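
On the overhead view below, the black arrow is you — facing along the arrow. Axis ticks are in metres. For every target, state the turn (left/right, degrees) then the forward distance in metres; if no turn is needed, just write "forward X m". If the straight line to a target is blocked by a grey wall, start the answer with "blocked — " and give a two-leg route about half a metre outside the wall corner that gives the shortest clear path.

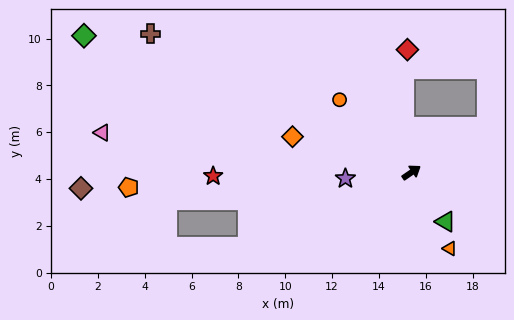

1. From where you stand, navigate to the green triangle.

turn right 90°, forward 2.6 m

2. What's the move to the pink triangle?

turn left 138°, forward 13.3 m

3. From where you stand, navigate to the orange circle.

turn left 100°, forward 4.4 m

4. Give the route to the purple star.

turn left 151°, forward 2.8 m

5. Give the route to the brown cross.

turn left 118°, forward 12.6 m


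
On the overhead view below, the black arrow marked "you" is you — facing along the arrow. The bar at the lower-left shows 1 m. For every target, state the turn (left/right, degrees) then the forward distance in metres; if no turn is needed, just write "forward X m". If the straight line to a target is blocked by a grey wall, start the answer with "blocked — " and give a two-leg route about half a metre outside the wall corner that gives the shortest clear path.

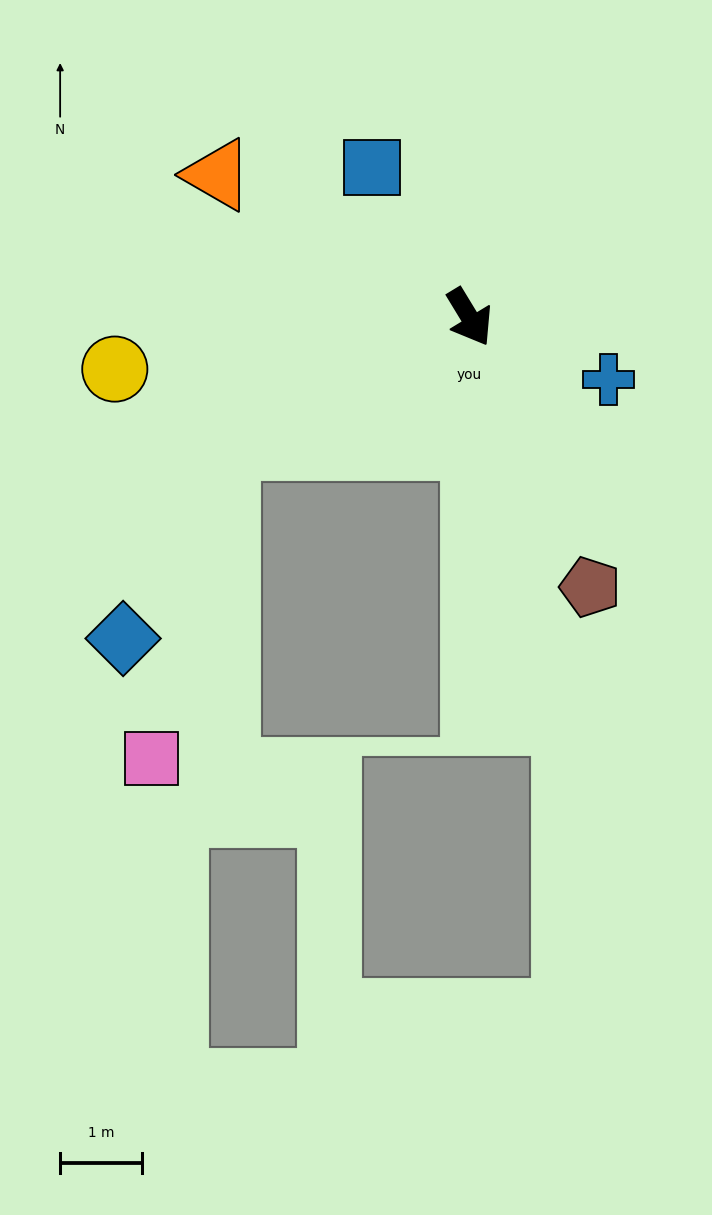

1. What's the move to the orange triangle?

turn right 151°, forward 3.5 m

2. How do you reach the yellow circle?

turn right 113°, forward 4.4 m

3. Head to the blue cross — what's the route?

turn left 35°, forward 1.9 m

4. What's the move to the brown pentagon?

turn right 7°, forward 3.6 m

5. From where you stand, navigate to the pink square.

blocked — turn right 94°, forward 3.4 m, then turn left 49°, forward 3.9 m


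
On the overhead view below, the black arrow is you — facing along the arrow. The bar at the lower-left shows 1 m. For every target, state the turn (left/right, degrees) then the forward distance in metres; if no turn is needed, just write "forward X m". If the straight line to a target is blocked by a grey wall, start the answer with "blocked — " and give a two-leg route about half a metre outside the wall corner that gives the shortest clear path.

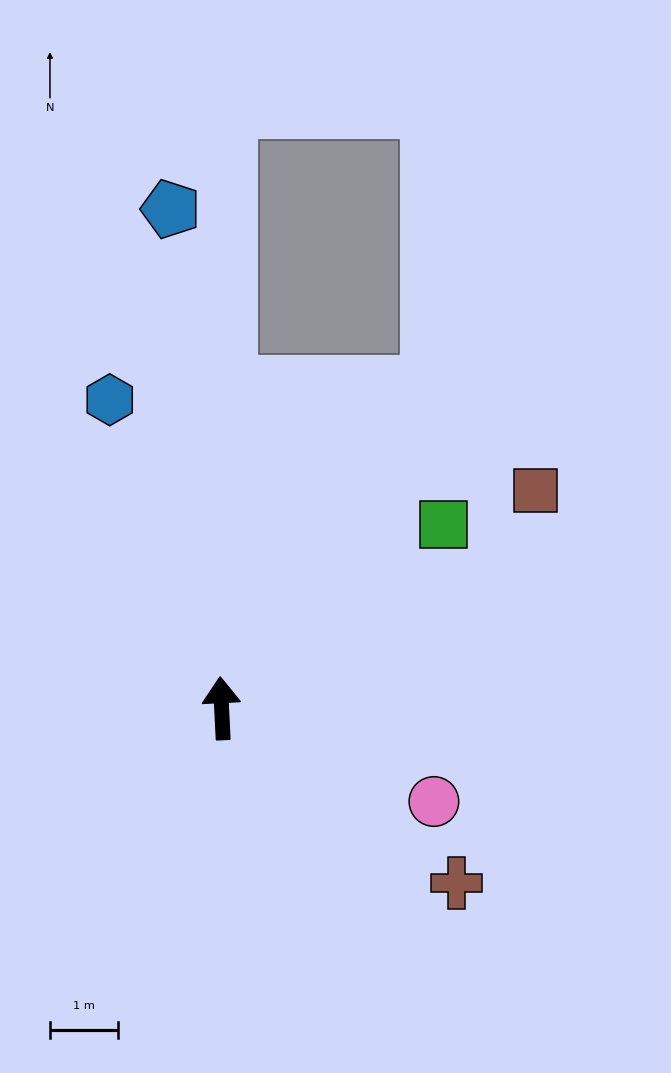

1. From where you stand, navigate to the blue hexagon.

turn left 17°, forward 4.8 m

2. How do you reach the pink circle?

turn right 117°, forward 3.4 m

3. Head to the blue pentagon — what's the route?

turn left 3°, forward 7.4 m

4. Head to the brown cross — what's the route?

turn right 130°, forward 4.3 m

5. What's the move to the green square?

turn right 53°, forward 4.2 m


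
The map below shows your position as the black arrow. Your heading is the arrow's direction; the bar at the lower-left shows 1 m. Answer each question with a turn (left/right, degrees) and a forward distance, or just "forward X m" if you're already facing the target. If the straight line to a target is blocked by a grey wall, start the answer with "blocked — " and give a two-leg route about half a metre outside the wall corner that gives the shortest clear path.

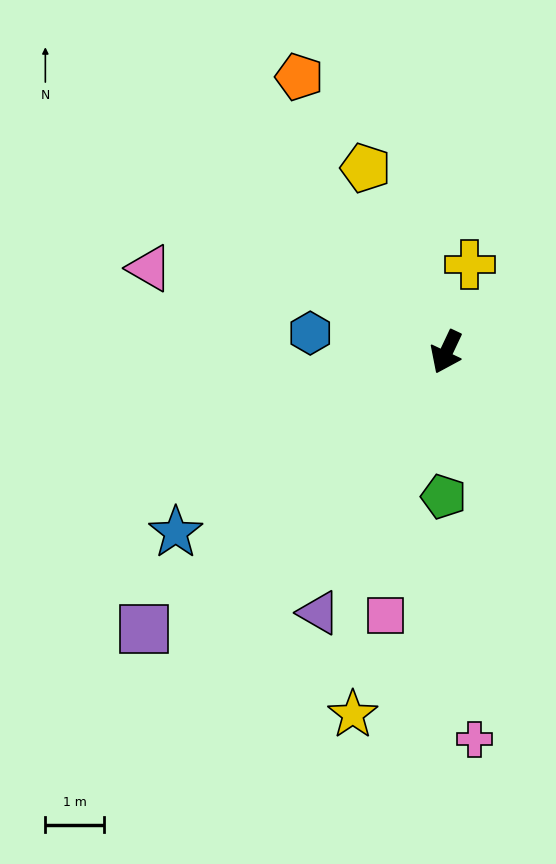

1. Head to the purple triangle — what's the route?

forward 4.9 m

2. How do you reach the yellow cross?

turn right 170°, forward 1.5 m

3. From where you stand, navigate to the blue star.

turn right 31°, forward 5.5 m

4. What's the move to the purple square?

turn right 22°, forward 6.9 m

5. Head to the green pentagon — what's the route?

turn left 24°, forward 2.4 m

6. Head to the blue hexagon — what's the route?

turn right 73°, forward 2.3 m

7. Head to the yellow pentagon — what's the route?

turn right 131°, forward 3.4 m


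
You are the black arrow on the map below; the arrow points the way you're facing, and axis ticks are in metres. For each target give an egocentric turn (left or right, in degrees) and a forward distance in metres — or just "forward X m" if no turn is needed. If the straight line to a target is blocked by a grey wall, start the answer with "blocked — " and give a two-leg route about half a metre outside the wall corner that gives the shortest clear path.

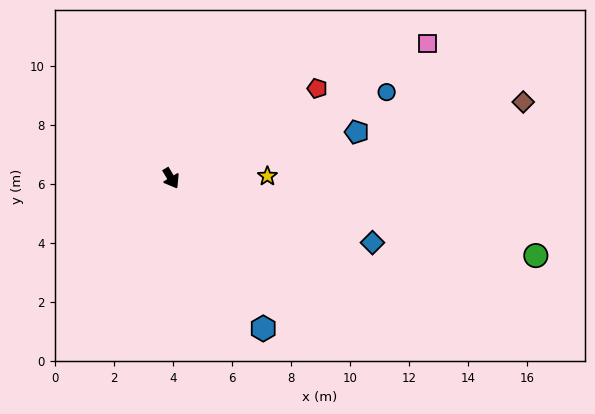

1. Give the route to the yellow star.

turn left 60°, forward 3.3 m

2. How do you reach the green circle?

turn left 47°, forward 12.6 m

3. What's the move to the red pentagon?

turn left 91°, forward 5.8 m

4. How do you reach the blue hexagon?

forward 6.0 m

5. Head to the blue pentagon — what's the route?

turn left 73°, forward 6.5 m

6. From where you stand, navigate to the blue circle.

turn left 81°, forward 7.9 m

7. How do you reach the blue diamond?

turn left 41°, forward 7.2 m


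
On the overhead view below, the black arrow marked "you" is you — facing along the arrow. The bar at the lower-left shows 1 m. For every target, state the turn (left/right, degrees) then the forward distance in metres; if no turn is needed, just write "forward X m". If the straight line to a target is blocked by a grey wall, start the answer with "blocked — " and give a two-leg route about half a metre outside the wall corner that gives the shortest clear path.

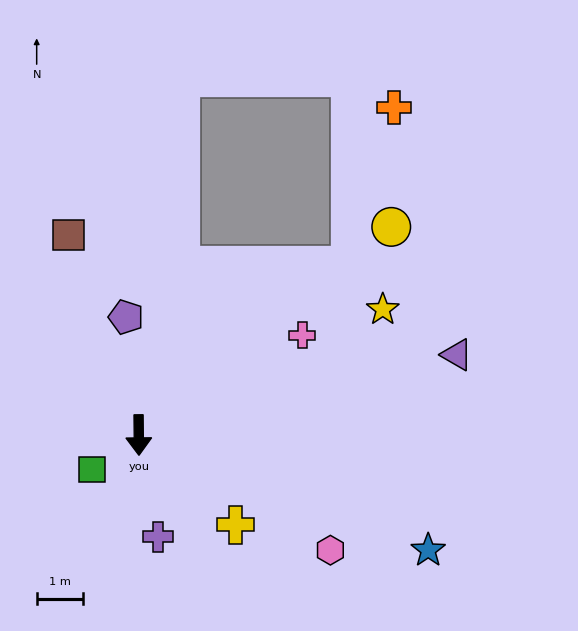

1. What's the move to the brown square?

turn right 161°, forward 4.6 m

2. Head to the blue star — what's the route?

turn left 68°, forward 6.8 m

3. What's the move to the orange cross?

blocked — turn left 128°, forward 5.9 m, then turn left 36°, forward 3.6 m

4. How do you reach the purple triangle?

turn left 104°, forward 7.1 m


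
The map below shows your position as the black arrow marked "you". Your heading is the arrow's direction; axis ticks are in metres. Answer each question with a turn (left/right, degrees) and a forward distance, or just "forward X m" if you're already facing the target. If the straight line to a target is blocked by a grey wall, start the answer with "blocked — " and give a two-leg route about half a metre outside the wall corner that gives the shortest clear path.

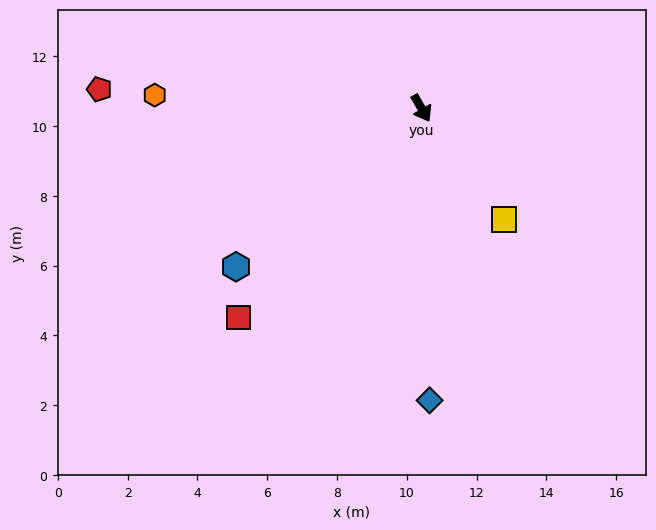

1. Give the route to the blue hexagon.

turn right 80°, forward 7.0 m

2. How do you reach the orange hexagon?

turn right 123°, forward 7.7 m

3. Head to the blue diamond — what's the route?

turn right 29°, forward 8.4 m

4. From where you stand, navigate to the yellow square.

turn left 6°, forward 4.0 m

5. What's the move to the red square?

turn right 71°, forward 8.0 m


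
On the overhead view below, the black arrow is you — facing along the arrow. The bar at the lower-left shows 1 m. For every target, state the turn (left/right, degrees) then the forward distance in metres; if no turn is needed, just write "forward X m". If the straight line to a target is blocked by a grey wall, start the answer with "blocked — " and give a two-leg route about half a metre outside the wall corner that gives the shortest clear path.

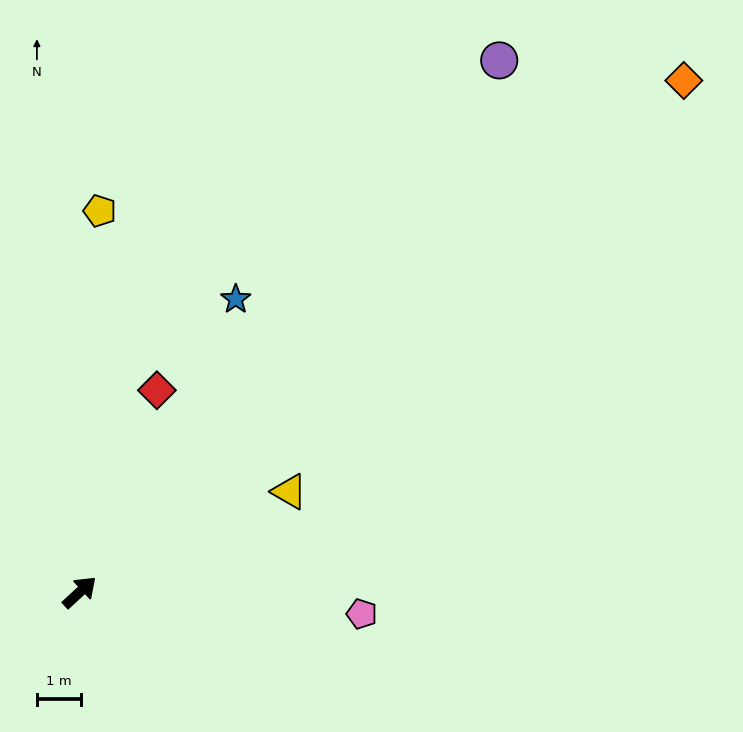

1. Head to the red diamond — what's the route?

turn left 26°, forward 4.9 m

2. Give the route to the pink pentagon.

turn right 47°, forward 6.5 m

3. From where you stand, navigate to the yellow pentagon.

turn left 44°, forward 8.7 m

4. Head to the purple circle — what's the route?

turn left 9°, forward 15.5 m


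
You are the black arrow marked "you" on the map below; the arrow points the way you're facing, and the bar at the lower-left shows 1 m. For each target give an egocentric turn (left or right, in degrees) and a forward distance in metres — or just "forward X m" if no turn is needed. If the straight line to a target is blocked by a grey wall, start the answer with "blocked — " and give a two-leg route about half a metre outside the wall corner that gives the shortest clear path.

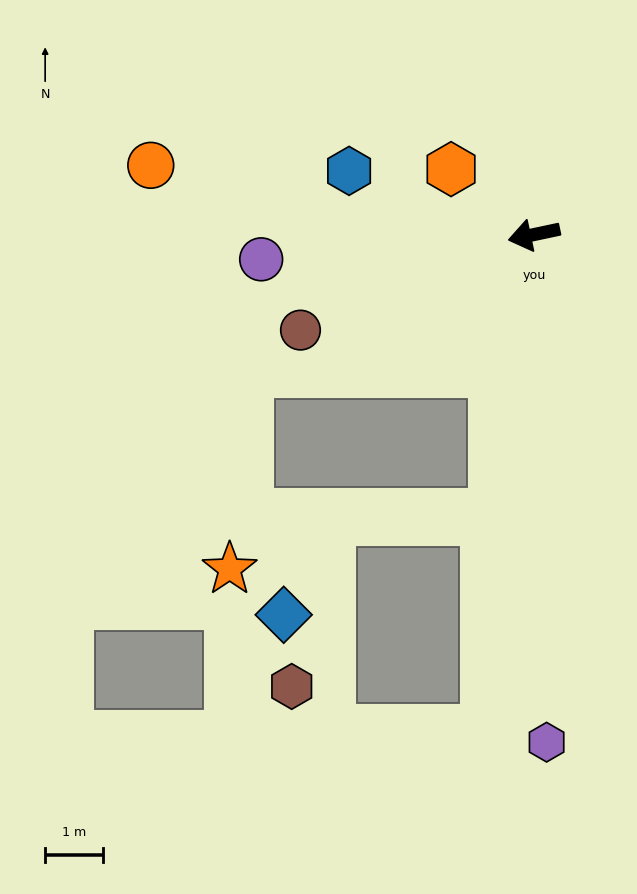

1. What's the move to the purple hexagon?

turn left 79°, forward 8.7 m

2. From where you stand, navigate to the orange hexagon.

turn right 50°, forward 1.8 m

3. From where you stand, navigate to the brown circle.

turn left 10°, forward 4.3 m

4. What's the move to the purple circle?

turn right 7°, forward 4.7 m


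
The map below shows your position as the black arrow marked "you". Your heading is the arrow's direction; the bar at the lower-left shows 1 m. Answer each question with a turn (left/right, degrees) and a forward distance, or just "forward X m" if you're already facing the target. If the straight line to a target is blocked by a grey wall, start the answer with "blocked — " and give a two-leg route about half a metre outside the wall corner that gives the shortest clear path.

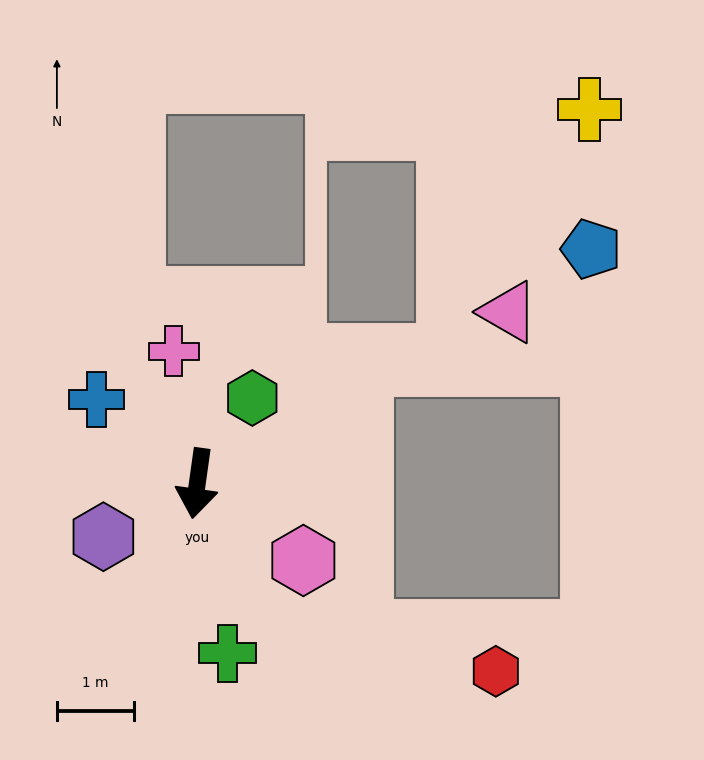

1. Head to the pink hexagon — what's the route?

turn left 62°, forward 1.7 m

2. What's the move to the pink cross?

turn right 162°, forward 1.8 m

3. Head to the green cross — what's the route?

turn left 18°, forward 2.2 m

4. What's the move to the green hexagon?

turn left 155°, forward 1.3 m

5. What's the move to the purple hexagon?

turn right 53°, forward 1.4 m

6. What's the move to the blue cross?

turn right 122°, forward 1.7 m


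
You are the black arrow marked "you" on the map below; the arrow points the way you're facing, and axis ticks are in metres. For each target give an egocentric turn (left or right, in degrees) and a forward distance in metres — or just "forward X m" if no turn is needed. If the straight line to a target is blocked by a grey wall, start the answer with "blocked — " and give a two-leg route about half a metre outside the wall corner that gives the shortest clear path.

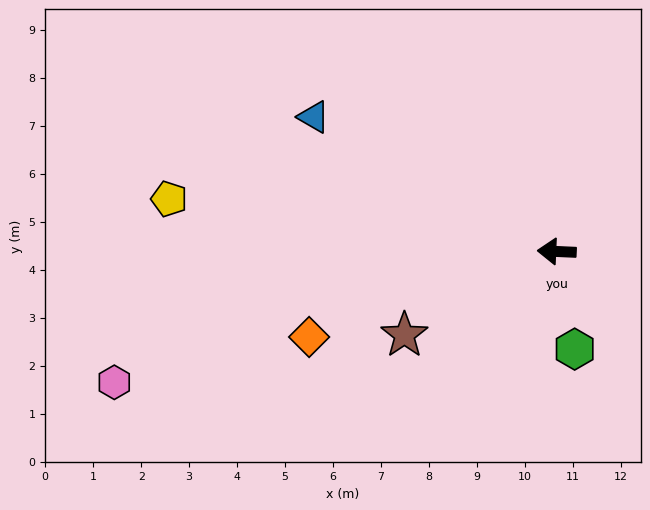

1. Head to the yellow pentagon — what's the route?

turn right 5°, forward 8.2 m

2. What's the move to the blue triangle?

turn right 26°, forward 5.8 m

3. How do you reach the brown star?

turn left 31°, forward 3.6 m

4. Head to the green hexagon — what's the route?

turn left 103°, forward 2.1 m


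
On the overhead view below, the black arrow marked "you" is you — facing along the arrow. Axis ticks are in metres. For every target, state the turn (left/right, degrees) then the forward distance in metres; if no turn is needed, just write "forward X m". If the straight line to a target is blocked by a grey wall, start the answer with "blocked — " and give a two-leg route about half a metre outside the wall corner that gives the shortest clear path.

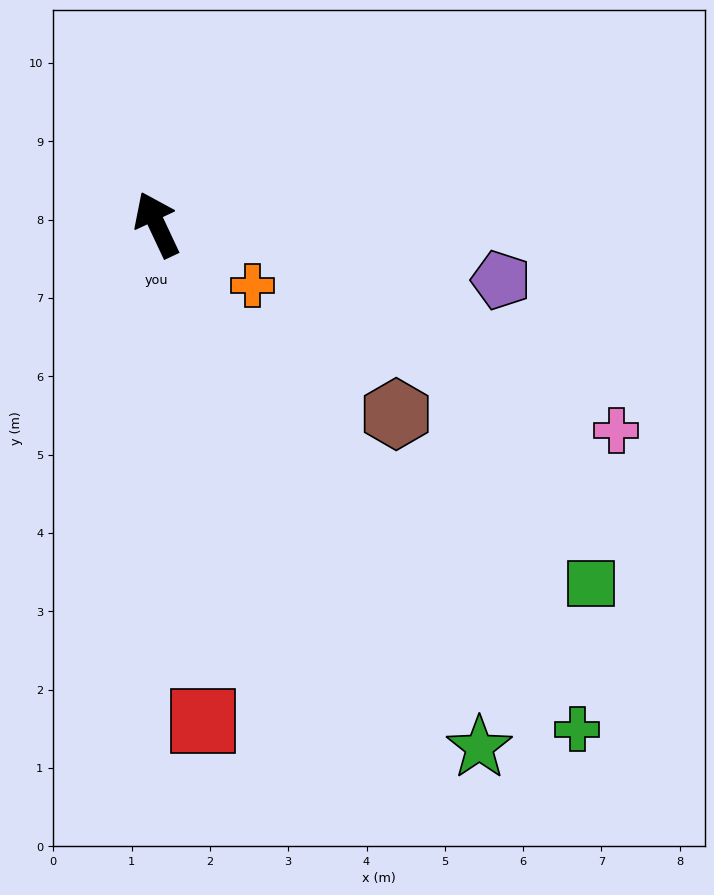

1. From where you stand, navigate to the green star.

turn right 173°, forward 7.8 m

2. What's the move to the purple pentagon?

turn right 124°, forward 4.5 m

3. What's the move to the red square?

turn left 160°, forward 6.4 m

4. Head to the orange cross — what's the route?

turn right 148°, forward 1.5 m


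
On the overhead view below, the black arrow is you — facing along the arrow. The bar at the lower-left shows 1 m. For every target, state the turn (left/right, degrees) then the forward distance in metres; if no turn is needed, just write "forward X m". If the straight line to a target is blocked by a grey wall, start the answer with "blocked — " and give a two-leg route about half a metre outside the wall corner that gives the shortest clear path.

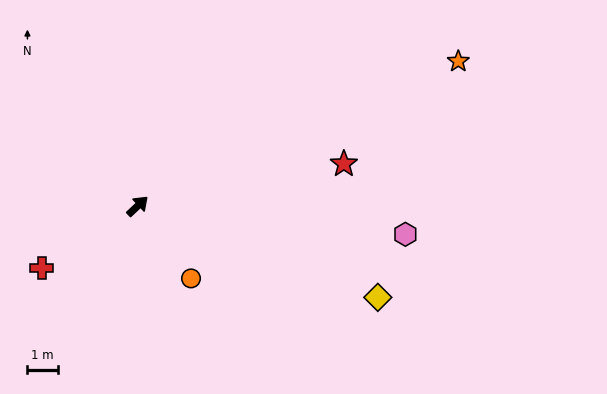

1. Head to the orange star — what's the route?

turn right 19°, forward 11.7 m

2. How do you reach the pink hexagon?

turn right 49°, forward 8.9 m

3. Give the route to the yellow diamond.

turn right 64°, forward 8.5 m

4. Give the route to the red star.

turn right 32°, forward 7.0 m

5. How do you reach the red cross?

turn left 170°, forward 3.8 m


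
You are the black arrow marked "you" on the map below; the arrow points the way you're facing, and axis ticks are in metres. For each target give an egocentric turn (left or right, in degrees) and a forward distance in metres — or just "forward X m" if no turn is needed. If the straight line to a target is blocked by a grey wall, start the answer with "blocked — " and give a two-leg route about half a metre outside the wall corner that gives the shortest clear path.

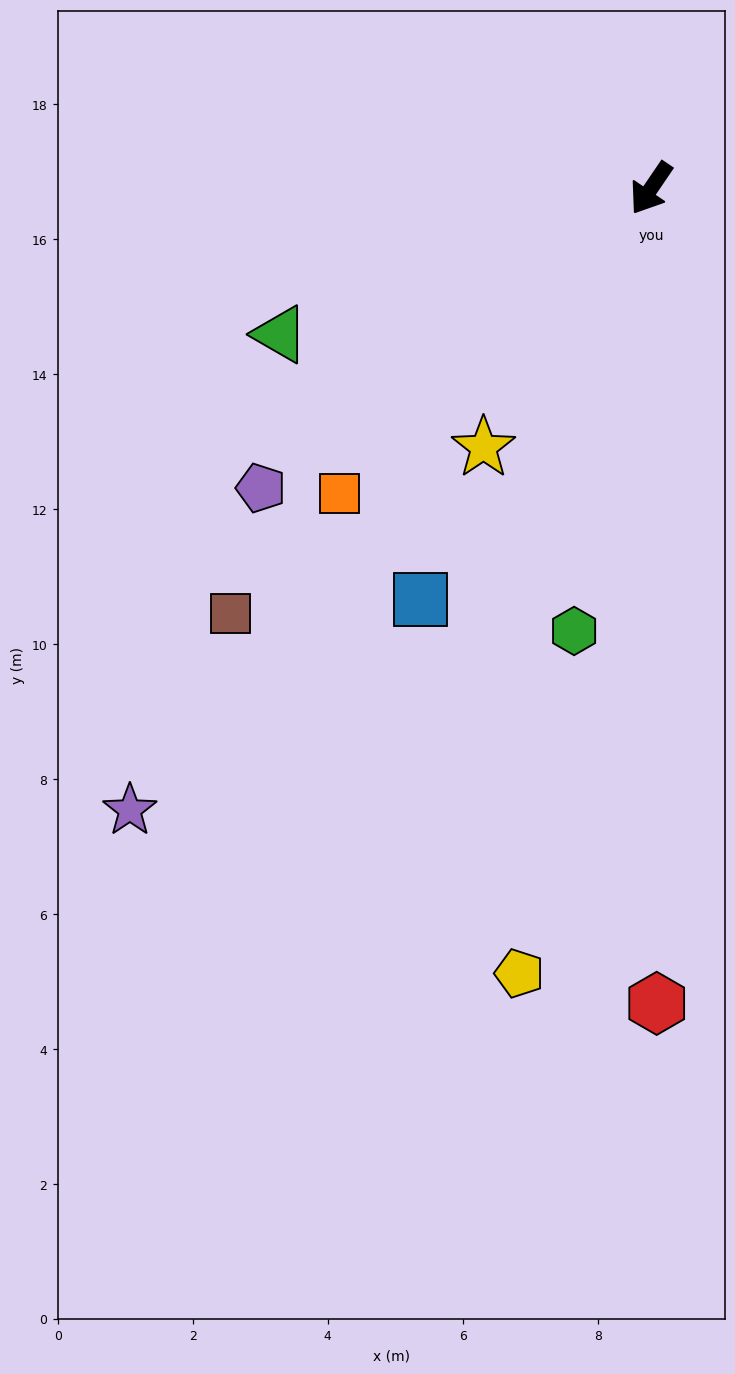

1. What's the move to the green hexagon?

turn left 24°, forward 6.7 m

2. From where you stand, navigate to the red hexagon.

turn left 35°, forward 12.1 m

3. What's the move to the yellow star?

forward 4.6 m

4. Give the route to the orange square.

turn right 11°, forward 6.5 m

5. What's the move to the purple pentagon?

turn right 18°, forward 7.3 m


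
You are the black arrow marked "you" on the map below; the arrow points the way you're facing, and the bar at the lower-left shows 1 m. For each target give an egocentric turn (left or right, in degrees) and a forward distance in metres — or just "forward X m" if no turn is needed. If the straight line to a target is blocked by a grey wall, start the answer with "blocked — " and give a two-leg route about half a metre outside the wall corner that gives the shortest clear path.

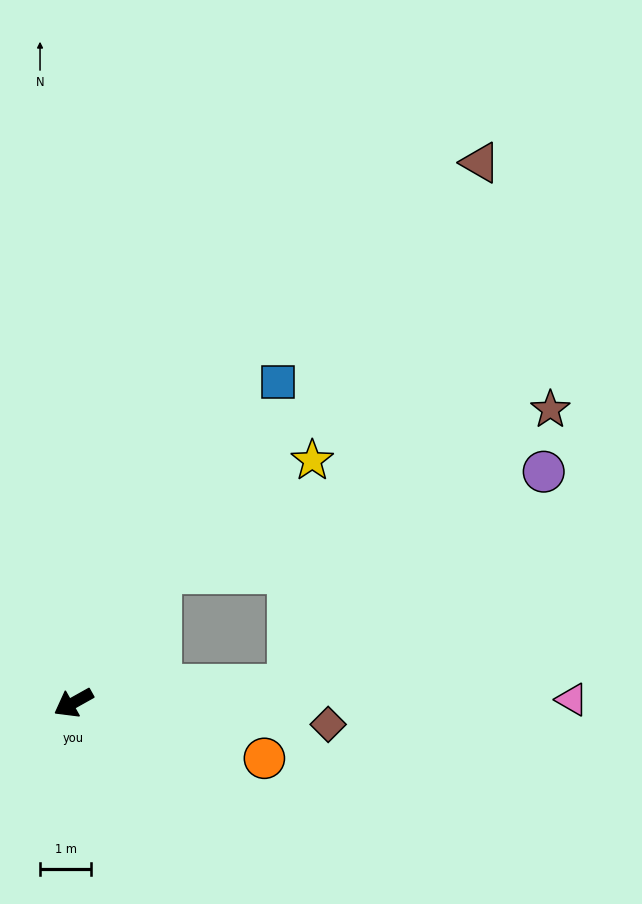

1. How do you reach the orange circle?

turn left 135°, forward 3.9 m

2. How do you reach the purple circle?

blocked — turn left 155°, forward 4.2 m, then turn left 36°, forward 6.5 m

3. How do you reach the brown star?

blocked — turn right 153°, forward 3.1 m, then turn right 34°, forward 8.2 m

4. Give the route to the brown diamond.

turn left 146°, forward 5.0 m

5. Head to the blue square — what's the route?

turn right 152°, forward 7.4 m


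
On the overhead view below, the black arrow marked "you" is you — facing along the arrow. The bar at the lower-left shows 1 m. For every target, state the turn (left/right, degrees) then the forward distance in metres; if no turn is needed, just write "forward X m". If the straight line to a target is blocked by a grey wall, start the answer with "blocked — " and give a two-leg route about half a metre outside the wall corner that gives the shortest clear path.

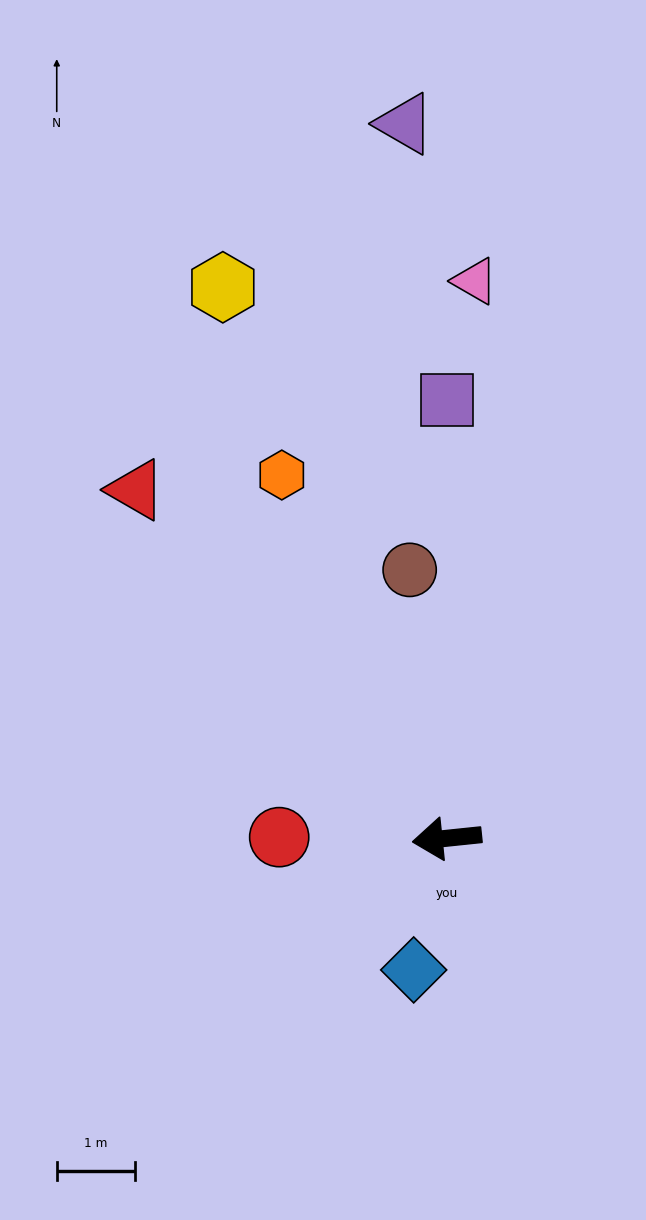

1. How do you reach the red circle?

turn right 6°, forward 2.1 m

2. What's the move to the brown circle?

turn right 88°, forward 3.5 m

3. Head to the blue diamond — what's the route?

turn left 70°, forward 1.7 m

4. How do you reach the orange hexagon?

turn right 71°, forward 5.1 m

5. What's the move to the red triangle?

turn right 54°, forward 6.0 m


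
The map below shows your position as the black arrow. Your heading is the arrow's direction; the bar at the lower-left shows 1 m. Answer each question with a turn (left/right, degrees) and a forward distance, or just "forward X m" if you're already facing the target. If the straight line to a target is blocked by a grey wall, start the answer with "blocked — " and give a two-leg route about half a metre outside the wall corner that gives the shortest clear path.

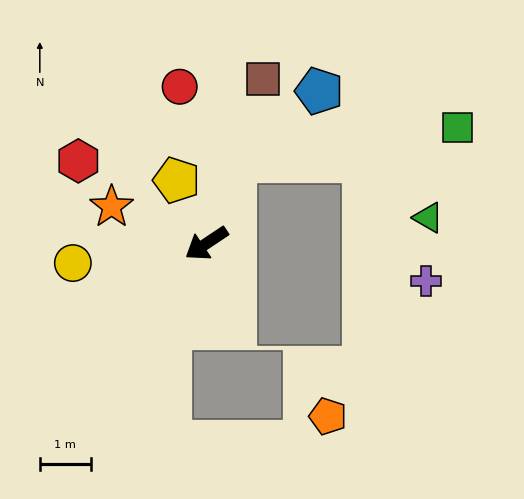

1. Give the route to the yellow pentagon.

turn right 98°, forward 1.4 m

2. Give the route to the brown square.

turn right 143°, forward 3.4 m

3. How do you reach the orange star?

turn right 55°, forward 2.0 m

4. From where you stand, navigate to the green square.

blocked — turn right 143°, forward 1.7 m, then turn right 62°, forward 4.4 m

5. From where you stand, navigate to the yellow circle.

turn right 25°, forward 2.6 m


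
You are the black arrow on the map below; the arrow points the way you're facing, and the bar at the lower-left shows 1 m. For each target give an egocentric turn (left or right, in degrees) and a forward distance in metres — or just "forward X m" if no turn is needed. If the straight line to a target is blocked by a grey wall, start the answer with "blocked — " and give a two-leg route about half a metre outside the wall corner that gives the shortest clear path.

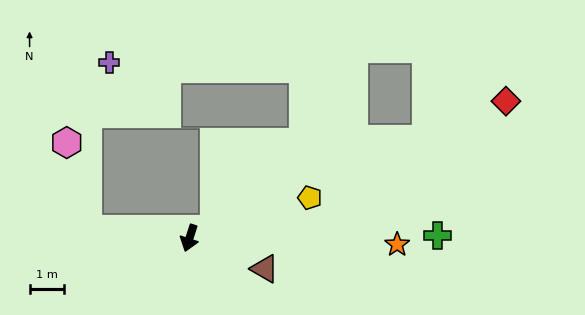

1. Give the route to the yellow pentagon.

turn left 126°, forward 3.7 m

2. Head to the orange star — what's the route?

turn left 106°, forward 6.1 m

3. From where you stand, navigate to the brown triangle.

turn left 86°, forward 2.4 m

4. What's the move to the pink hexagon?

blocked — turn right 77°, forward 3.0 m, then turn right 71°, forward 2.6 m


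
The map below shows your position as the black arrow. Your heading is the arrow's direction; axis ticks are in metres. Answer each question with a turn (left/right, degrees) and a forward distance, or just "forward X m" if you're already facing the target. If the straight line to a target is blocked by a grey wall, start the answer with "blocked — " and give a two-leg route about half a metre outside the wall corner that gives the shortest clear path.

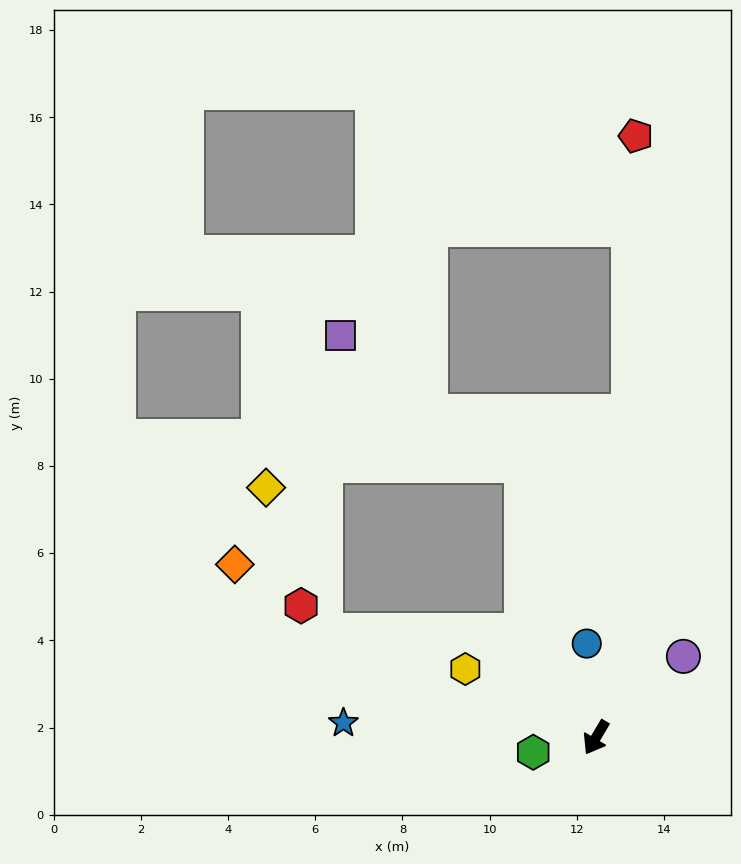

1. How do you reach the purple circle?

turn left 164°, forward 2.7 m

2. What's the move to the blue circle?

turn right 144°, forward 2.2 m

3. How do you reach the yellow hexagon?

turn right 87°, forward 3.4 m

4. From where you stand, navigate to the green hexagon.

turn right 46°, forward 1.5 m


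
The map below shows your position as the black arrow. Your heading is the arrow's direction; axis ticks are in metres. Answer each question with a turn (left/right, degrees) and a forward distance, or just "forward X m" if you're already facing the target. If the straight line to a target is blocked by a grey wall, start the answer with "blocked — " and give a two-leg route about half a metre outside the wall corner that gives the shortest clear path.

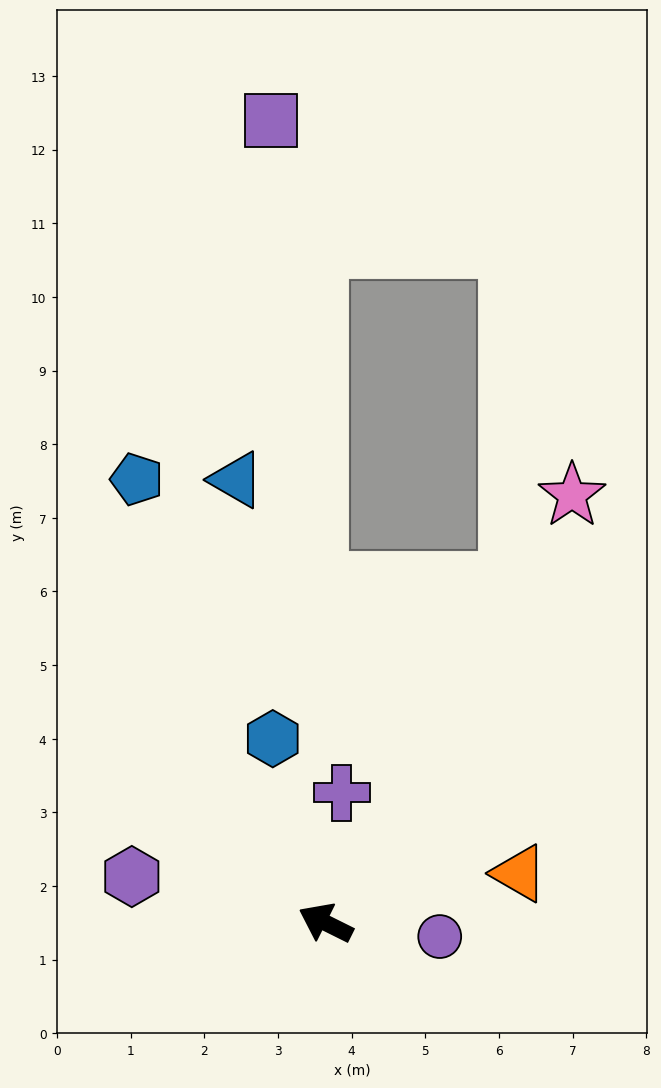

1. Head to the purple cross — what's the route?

turn right 71°, forward 1.8 m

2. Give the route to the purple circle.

turn right 160°, forward 1.6 m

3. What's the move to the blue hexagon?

turn right 48°, forward 2.6 m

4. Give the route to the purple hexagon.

turn left 13°, forward 2.7 m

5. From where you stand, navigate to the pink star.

turn right 94°, forward 6.7 m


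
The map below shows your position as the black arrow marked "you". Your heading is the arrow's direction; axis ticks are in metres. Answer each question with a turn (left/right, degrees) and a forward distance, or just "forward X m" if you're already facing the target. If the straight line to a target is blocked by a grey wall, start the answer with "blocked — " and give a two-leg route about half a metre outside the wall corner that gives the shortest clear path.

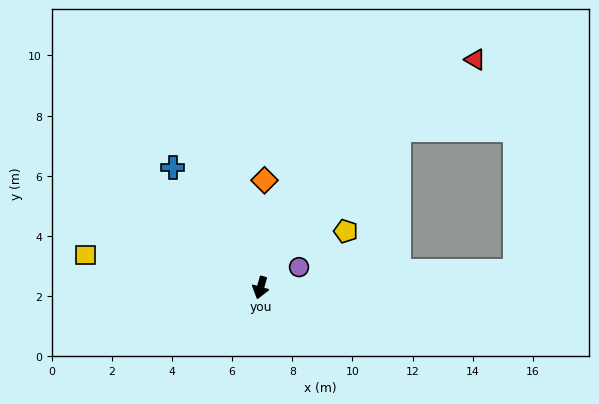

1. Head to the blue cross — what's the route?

turn right 128°, forward 4.9 m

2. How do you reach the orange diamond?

turn right 166°, forward 3.6 m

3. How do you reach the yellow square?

turn right 85°, forward 5.9 m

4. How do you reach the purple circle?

turn left 134°, forward 1.5 m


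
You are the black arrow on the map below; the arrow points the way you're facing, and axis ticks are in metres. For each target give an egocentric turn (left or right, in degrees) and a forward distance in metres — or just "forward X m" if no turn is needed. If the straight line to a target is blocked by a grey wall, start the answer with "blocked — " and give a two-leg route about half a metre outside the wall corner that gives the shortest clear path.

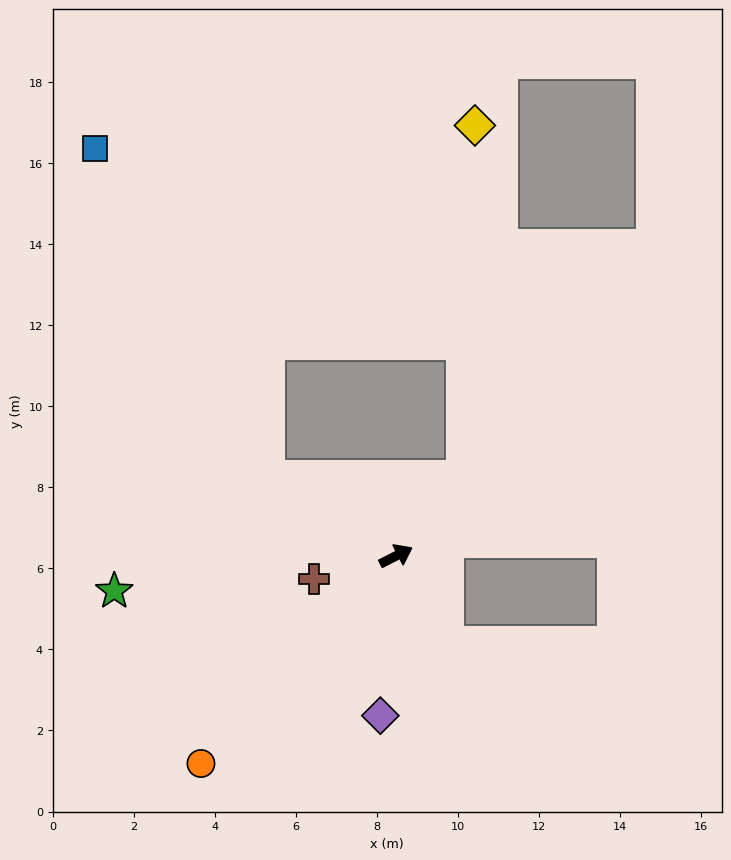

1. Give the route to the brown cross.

turn left 169°, forward 2.1 m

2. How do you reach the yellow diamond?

blocked — turn left 22°, forward 2.5 m, then turn left 39°, forward 8.7 m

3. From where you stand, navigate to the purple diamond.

turn right 123°, forward 4.0 m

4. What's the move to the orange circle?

turn right 160°, forward 7.0 m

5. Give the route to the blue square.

blocked — turn left 122°, forward 3.7 m, then turn right 31°, forward 9.2 m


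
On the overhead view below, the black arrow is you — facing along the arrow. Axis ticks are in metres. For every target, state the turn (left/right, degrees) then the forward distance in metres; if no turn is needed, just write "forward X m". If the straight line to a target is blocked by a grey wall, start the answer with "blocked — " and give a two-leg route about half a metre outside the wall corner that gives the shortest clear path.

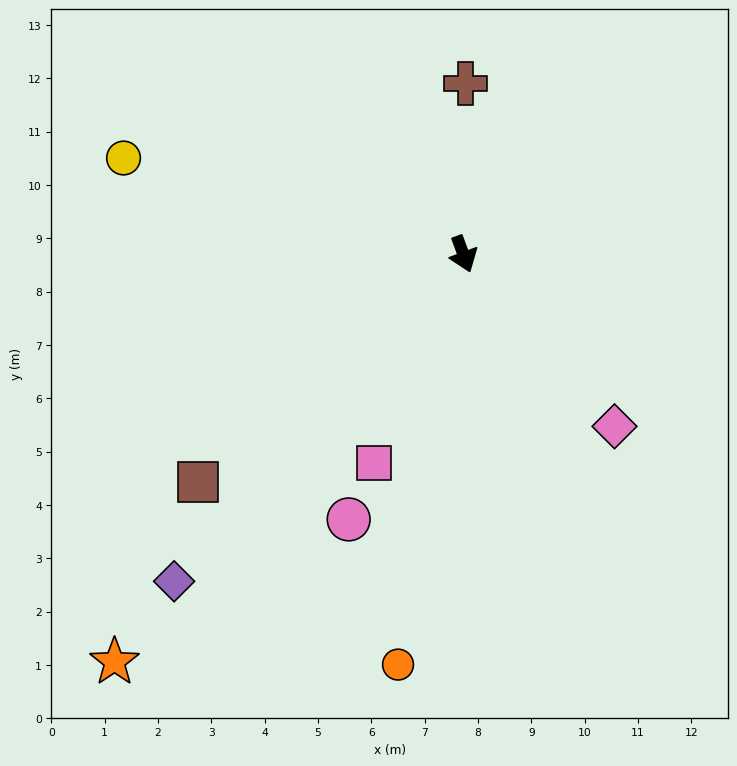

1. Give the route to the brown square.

turn right 70°, forward 6.6 m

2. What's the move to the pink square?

turn right 43°, forward 4.3 m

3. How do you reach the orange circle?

turn right 29°, forward 7.8 m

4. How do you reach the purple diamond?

turn right 62°, forward 8.2 m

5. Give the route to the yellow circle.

turn right 126°, forward 6.6 m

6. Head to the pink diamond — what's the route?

turn left 21°, forward 4.3 m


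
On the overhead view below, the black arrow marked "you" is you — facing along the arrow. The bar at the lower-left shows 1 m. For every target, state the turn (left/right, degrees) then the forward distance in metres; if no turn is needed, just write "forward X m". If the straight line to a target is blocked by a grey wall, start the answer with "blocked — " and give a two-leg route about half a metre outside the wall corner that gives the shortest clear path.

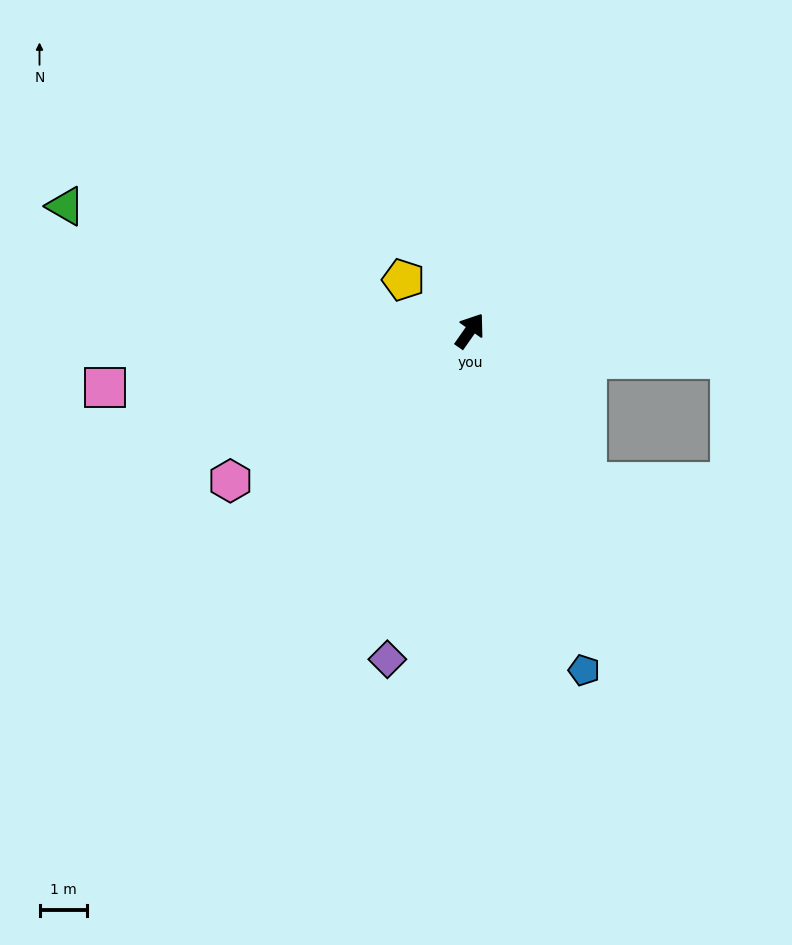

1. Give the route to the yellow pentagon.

turn left 88°, forward 1.8 m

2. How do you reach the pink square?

turn left 134°, forward 7.8 m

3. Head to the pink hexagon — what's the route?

turn left 157°, forward 6.0 m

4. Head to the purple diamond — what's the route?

turn right 159°, forward 7.1 m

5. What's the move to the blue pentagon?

turn right 126°, forward 7.6 m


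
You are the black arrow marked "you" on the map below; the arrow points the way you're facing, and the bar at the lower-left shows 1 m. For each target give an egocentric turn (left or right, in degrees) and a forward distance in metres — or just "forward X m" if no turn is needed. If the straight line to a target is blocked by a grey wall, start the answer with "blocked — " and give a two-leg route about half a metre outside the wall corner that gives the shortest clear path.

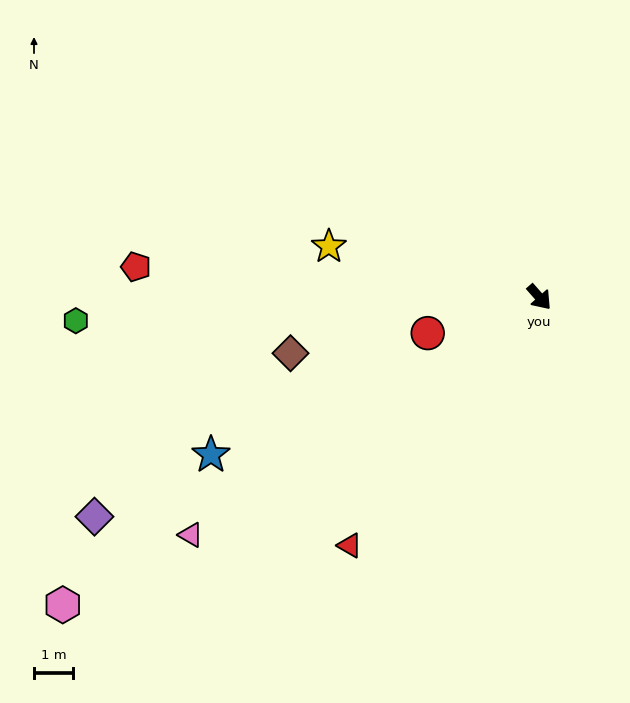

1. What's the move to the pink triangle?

turn right 97°, forward 10.8 m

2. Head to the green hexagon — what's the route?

turn right 128°, forward 11.9 m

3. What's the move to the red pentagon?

turn right 136°, forward 10.4 m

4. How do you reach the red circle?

turn right 114°, forward 3.0 m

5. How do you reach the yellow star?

turn right 145°, forward 5.6 m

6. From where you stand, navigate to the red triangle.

turn right 79°, forward 8.0 m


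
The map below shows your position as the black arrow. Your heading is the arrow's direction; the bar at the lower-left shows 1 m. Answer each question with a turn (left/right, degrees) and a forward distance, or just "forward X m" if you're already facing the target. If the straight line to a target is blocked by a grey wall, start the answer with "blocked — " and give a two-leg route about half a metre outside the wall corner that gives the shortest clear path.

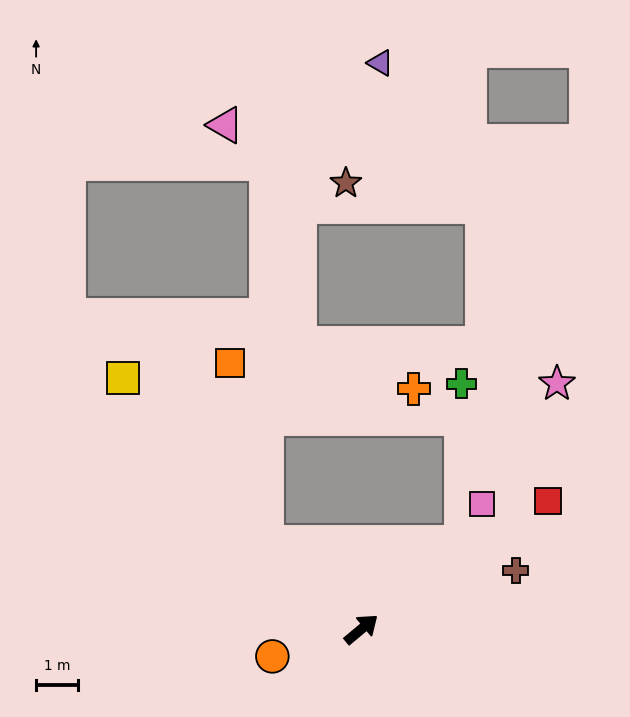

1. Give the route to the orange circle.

turn left 157°, forward 2.2 m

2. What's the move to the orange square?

blocked — turn left 98°, forward 3.1 m, then turn right 36°, forward 4.4 m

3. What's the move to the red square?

turn right 5°, forward 5.4 m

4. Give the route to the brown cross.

turn right 19°, forward 3.9 m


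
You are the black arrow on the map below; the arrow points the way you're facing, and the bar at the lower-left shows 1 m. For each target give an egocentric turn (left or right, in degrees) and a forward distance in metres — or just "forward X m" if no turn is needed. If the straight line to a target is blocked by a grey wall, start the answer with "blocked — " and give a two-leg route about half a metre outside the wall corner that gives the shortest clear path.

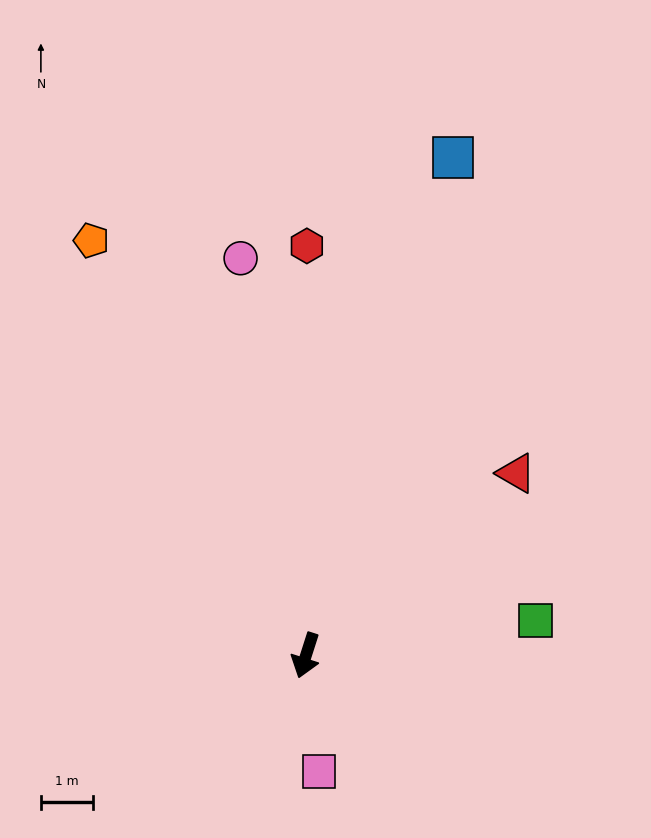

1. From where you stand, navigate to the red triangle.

turn left 149°, forward 5.4 m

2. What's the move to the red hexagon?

turn right 162°, forward 7.9 m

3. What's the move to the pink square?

turn left 24°, forward 2.2 m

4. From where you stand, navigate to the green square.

turn left 116°, forward 4.5 m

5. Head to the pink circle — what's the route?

turn right 153°, forward 7.8 m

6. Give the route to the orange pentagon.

turn right 135°, forward 9.0 m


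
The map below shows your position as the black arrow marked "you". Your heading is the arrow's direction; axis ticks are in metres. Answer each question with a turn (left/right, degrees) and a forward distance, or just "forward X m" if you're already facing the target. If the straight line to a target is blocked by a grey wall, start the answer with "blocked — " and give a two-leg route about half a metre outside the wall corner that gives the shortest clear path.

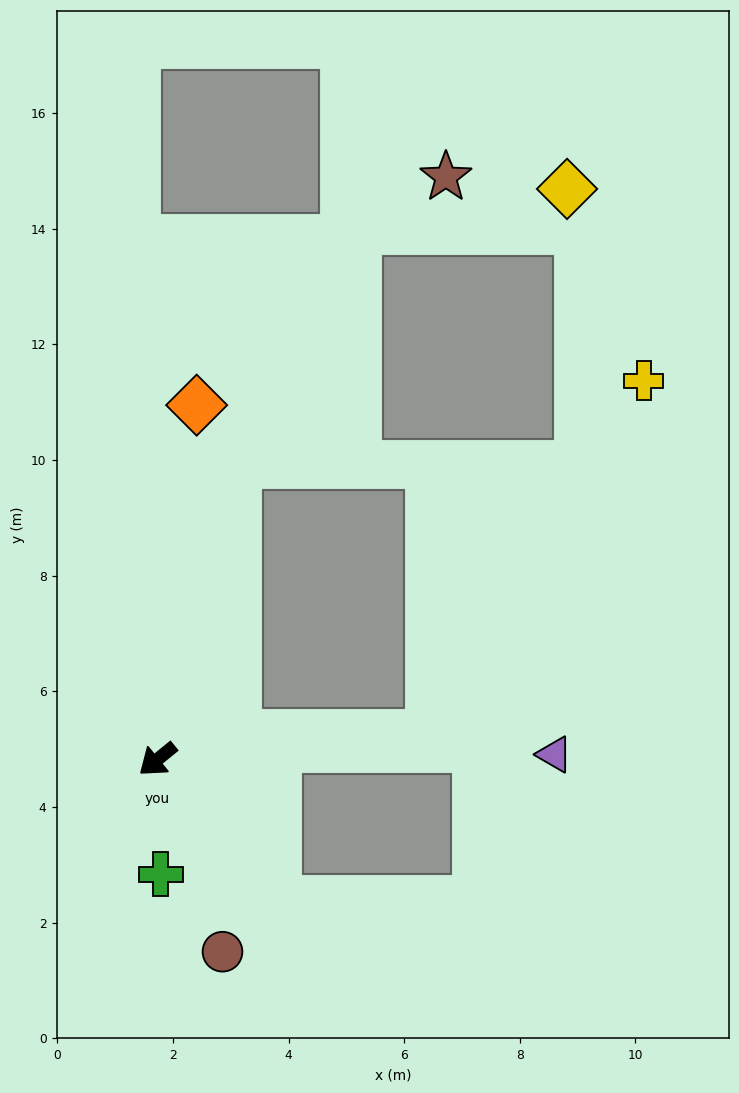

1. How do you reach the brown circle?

turn left 70°, forward 3.5 m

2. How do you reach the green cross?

turn left 53°, forward 2.0 m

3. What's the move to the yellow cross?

blocked — turn left 146°, forward 4.7 m, then turn left 54°, forward 7.1 m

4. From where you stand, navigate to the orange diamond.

turn right 135°, forward 6.2 m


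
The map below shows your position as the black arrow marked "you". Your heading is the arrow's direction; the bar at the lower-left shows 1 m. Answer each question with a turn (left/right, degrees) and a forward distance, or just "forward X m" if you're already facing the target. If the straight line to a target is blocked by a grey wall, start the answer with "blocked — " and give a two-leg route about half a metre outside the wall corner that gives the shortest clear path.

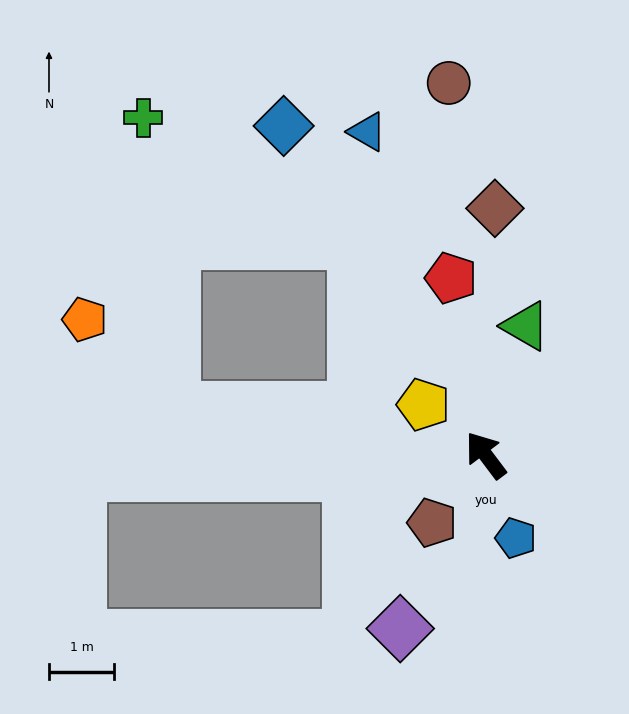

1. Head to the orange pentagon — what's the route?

blocked — turn left 45°, forward 4.9 m, then turn right 38°, forward 1.9 m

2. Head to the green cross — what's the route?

blocked — turn left 45°, forward 4.9 m, then turn right 76°, forward 4.5 m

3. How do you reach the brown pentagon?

turn left 105°, forward 1.3 m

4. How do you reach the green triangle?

turn right 54°, forward 2.1 m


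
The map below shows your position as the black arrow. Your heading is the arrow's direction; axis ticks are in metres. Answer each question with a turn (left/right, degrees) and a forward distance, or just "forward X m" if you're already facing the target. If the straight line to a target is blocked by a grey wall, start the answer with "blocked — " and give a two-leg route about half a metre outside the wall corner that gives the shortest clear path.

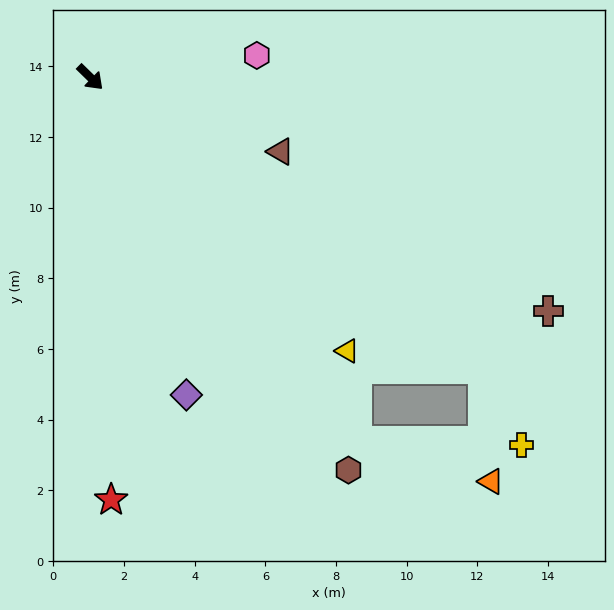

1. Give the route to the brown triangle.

turn left 23°, forward 5.8 m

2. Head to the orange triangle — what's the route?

blocked — turn right 9°, forward 12.8 m, then turn left 37°, forward 3.9 m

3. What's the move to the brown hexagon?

turn right 12°, forward 13.3 m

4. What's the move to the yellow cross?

blocked — turn left 8°, forward 13.8 m, then turn right 26°, forward 2.4 m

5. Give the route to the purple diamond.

turn right 29°, forward 9.4 m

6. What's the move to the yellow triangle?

turn right 2°, forward 10.6 m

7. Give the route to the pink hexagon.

turn left 52°, forward 4.8 m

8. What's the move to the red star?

turn right 43°, forward 12.0 m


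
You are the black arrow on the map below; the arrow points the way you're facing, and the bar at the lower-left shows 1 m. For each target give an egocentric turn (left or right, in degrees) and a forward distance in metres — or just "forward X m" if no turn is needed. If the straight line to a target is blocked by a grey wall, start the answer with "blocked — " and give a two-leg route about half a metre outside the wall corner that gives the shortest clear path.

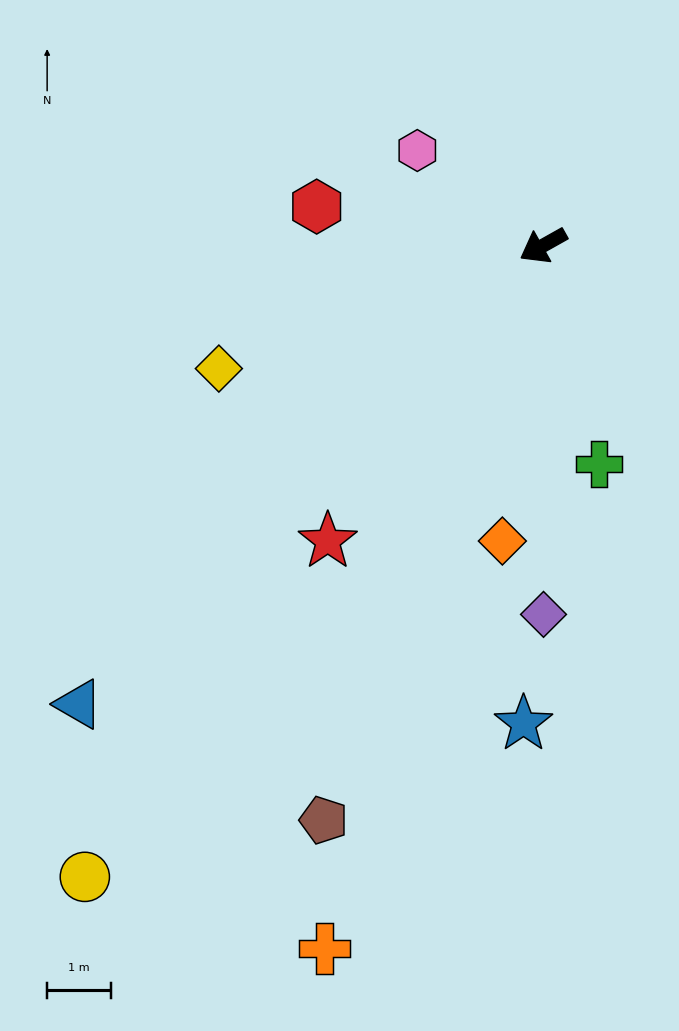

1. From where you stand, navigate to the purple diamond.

turn left 61°, forward 5.8 m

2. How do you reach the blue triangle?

turn left 15°, forward 10.3 m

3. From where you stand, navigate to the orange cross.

turn left 43°, forward 11.6 m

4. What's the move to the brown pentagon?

turn left 40°, forward 9.7 m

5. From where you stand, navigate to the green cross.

turn left 75°, forward 3.5 m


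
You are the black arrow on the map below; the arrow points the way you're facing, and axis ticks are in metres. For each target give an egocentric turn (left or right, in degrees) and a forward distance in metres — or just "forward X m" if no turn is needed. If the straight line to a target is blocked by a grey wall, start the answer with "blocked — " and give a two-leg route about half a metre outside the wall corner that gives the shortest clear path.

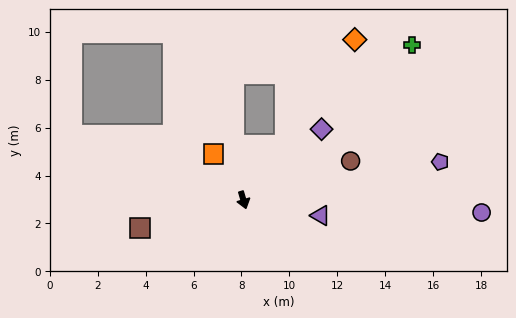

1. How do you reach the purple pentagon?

turn left 85°, forward 8.4 m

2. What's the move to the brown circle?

turn left 94°, forward 4.8 m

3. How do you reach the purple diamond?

turn left 116°, forward 4.4 m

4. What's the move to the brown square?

turn right 91°, forward 4.5 m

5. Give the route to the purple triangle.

turn left 62°, forward 3.3 m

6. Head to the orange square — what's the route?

turn right 163°, forward 2.3 m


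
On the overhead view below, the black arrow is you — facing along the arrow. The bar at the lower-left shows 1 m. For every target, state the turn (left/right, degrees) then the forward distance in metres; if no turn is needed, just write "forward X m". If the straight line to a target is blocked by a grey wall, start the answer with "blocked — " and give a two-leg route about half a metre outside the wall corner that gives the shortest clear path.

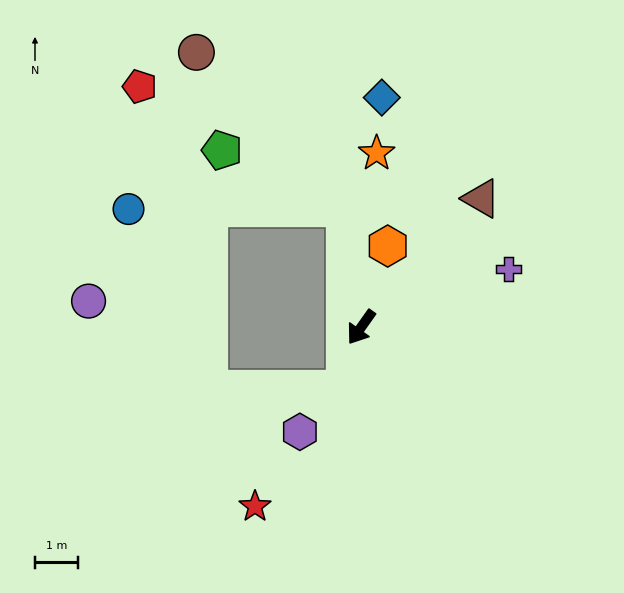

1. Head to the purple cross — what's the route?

turn left 147°, forward 3.6 m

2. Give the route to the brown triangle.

turn left 172°, forward 4.1 m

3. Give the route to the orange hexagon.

turn right 163°, forward 2.0 m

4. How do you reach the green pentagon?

blocked — turn right 137°, forward 2.8 m, then turn left 57°, forward 3.1 m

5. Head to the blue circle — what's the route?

blocked — turn right 137°, forward 2.8 m, then turn left 82°, forward 5.0 m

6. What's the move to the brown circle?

blocked — turn right 137°, forward 2.8 m, then turn left 36°, forward 5.0 m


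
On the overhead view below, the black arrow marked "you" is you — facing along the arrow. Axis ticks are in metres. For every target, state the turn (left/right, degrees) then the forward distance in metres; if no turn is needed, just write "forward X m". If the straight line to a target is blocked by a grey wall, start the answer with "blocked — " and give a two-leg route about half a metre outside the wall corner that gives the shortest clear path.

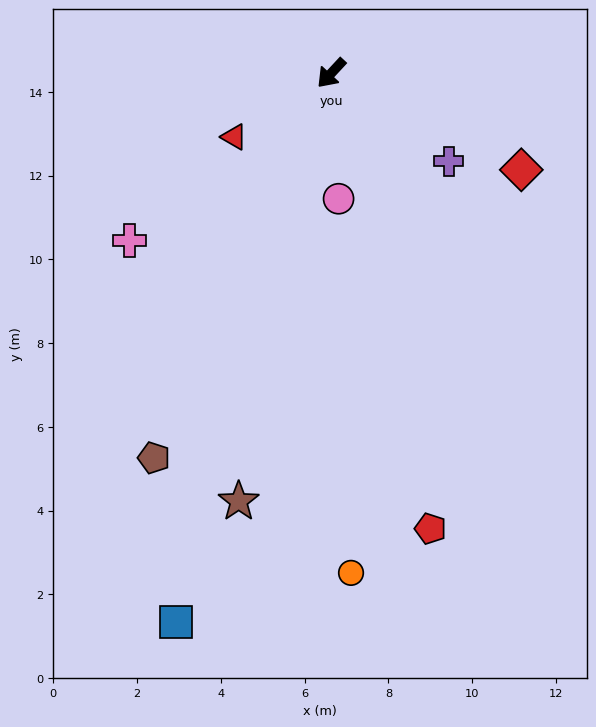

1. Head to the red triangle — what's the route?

turn right 14°, forward 2.8 m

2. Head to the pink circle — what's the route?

turn left 46°, forward 3.0 m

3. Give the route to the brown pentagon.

turn left 18°, forward 10.1 m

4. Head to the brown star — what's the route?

turn left 31°, forward 10.5 m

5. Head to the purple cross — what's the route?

turn left 96°, forward 3.5 m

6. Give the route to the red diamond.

turn left 106°, forward 5.1 m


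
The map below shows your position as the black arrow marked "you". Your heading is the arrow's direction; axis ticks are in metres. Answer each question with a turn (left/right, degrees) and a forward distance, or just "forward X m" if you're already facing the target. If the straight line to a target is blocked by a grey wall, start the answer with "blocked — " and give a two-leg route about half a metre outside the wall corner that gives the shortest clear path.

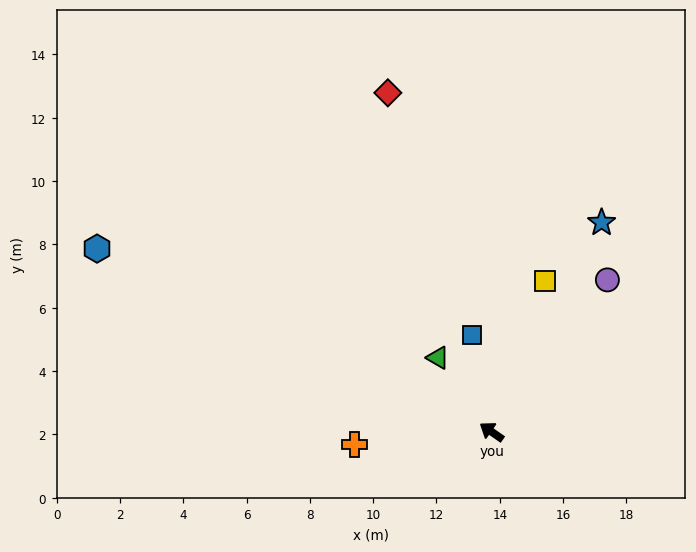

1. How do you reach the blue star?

turn right 83°, forward 7.5 m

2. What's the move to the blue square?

turn right 44°, forward 3.1 m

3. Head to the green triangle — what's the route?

turn right 19°, forward 2.9 m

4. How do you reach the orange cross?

turn left 40°, forward 4.3 m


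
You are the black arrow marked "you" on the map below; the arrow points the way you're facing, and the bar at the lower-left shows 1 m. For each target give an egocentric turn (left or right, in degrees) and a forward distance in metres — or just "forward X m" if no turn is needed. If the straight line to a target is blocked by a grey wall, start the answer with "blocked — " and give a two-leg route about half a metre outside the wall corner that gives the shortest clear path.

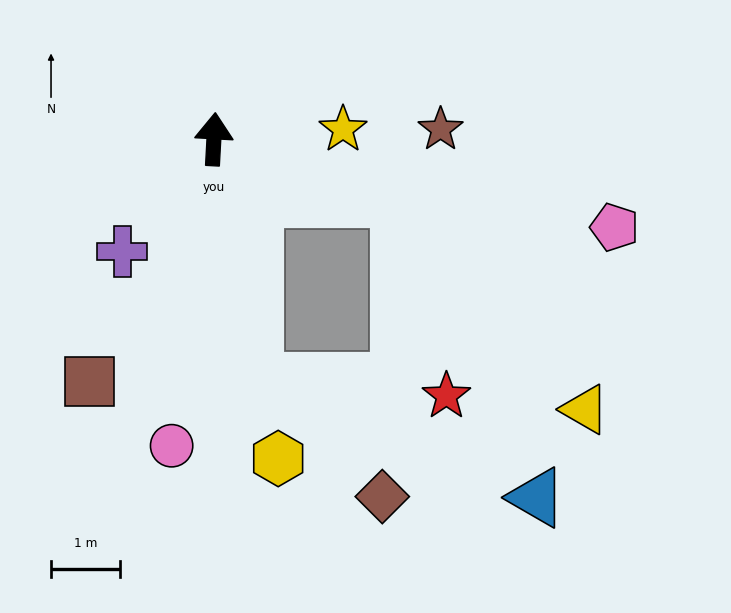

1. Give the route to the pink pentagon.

turn right 99°, forward 6.0 m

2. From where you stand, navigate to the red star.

blocked — turn right 104°, forward 2.8 m, then turn right 60°, forward 3.0 m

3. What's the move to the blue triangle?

blocked — turn right 104°, forward 2.8 m, then turn right 48°, forward 4.8 m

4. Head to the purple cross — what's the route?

turn left 144°, forward 2.1 m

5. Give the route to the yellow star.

turn right 83°, forward 1.9 m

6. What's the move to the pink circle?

turn left 175°, forward 4.5 m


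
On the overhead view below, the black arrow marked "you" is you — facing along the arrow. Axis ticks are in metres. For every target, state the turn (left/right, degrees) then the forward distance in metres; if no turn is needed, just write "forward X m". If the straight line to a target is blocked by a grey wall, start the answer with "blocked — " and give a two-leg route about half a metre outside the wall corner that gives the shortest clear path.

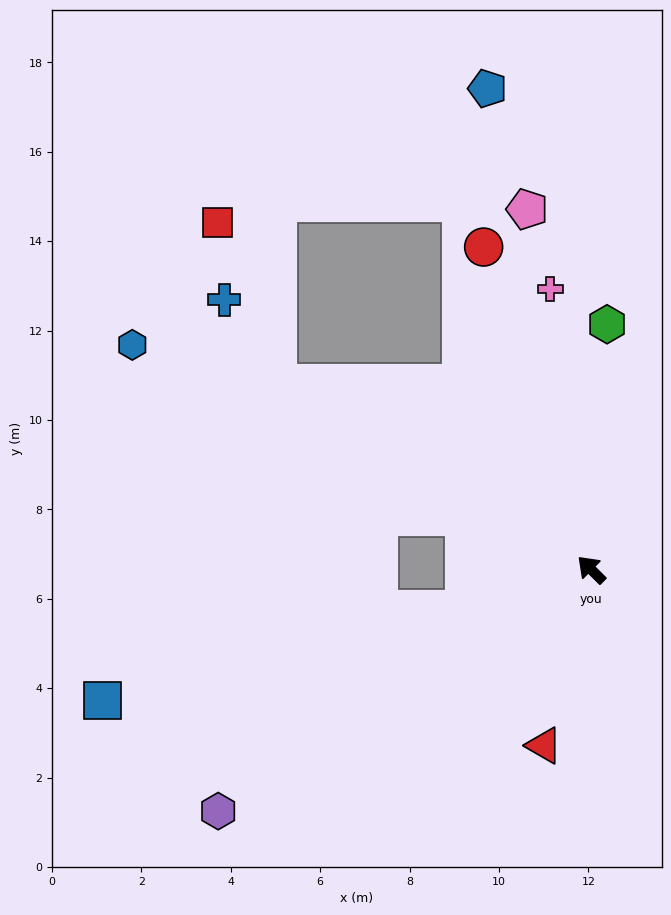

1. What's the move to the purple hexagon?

turn left 78°, forward 9.9 m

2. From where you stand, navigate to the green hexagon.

turn right 49°, forward 5.5 m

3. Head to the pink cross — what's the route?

turn right 37°, forward 6.3 m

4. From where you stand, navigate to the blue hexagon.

turn left 19°, forward 11.4 m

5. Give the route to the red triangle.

turn left 120°, forward 4.1 m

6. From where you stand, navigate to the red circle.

turn right 27°, forward 7.6 m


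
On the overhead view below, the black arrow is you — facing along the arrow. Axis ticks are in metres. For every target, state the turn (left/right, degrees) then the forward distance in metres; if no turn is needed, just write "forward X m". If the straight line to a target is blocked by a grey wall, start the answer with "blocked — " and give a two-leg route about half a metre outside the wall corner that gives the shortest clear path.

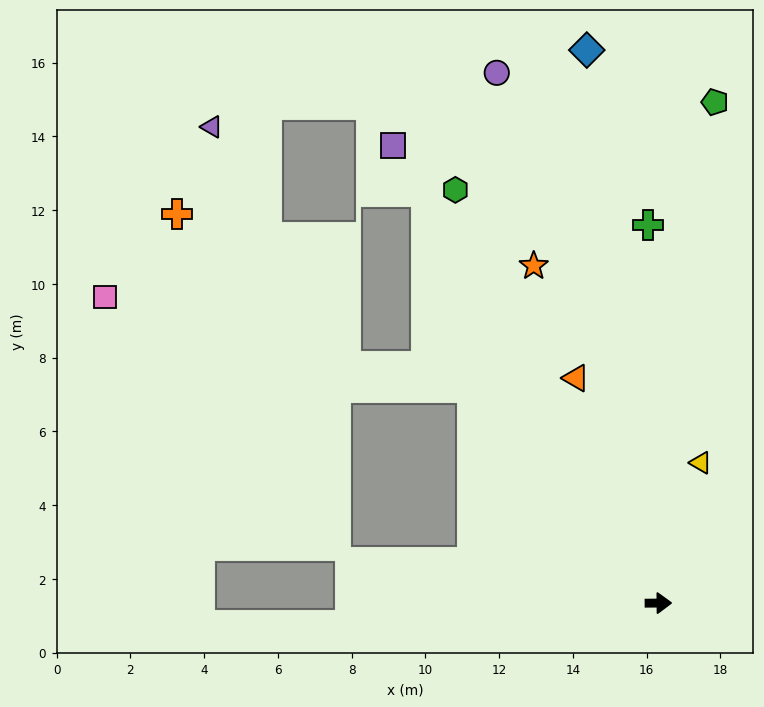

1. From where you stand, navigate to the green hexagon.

turn left 116°, forward 12.5 m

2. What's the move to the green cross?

turn left 91°, forward 10.3 m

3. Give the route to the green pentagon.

turn left 83°, forward 13.7 m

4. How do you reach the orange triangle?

turn left 110°, forward 6.5 m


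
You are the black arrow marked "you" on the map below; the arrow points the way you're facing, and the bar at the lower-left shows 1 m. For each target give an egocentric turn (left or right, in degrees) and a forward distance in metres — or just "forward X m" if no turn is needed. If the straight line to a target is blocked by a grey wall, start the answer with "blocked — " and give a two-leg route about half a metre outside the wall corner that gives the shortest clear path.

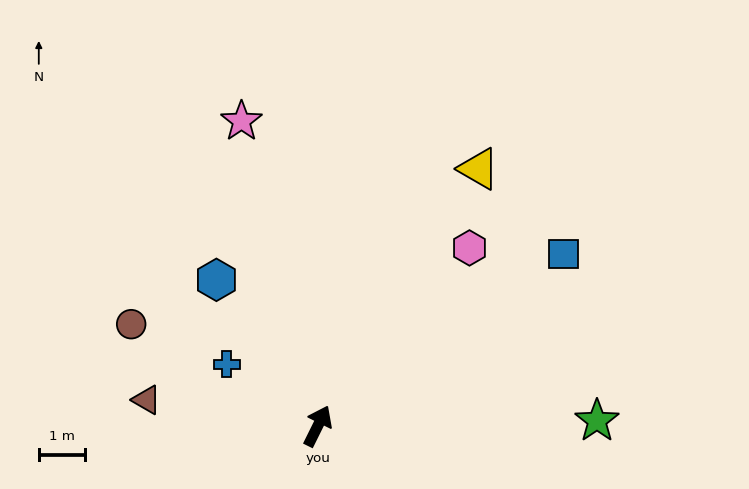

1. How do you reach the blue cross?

turn left 82°, forward 2.4 m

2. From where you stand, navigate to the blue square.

turn right 29°, forward 6.4 m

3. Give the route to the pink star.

turn left 40°, forward 6.7 m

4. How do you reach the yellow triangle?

turn right 6°, forward 6.5 m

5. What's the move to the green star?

turn right 63°, forward 6.0 m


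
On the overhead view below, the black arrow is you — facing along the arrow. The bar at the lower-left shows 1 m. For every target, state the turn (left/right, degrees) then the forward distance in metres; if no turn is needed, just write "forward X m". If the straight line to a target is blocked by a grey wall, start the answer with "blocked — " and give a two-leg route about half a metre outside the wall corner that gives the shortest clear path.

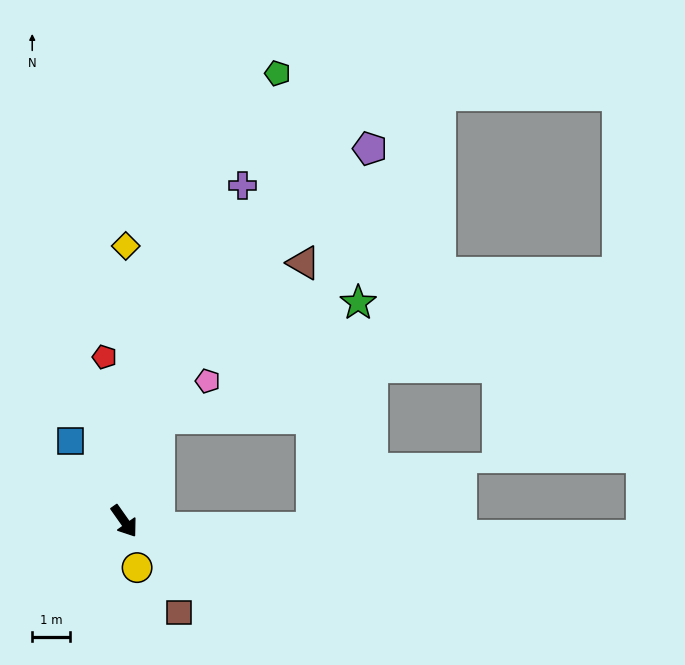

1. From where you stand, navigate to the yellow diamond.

turn left 144°, forward 7.2 m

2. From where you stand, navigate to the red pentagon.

turn left 152°, forward 4.3 m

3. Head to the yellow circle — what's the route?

turn right 20°, forward 1.3 m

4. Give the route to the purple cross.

turn left 125°, forward 9.3 m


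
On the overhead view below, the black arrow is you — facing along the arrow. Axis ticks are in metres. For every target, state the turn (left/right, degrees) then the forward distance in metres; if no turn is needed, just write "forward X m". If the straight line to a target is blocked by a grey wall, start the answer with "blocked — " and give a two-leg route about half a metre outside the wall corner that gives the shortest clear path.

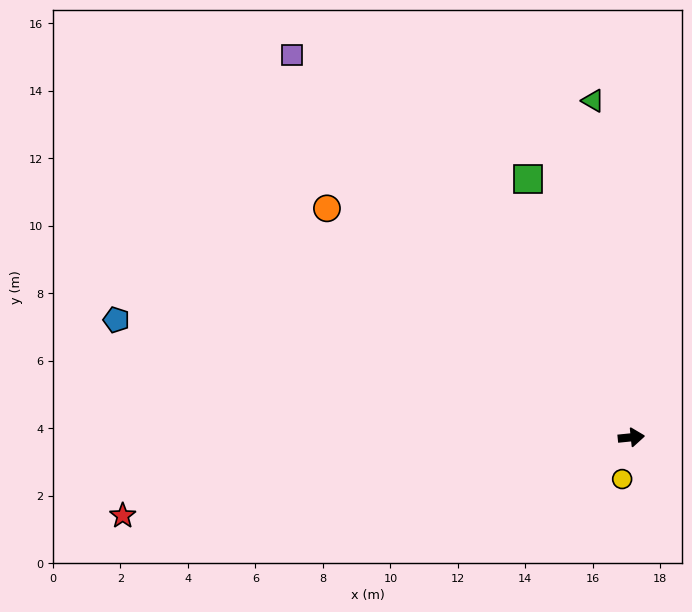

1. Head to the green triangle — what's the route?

turn left 91°, forward 10.0 m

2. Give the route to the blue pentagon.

turn left 161°, forward 15.7 m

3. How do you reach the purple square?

turn left 126°, forward 15.1 m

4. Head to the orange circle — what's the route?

turn left 137°, forward 11.3 m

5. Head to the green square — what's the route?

turn left 106°, forward 8.2 m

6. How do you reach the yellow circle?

turn right 108°, forward 1.3 m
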